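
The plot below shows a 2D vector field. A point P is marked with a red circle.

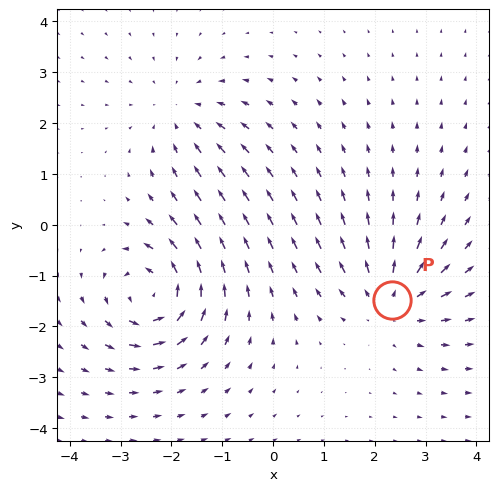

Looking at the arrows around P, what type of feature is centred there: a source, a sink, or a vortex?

source

At P (2.3, -1.5) the arrows spread outward. Divergence about +3, curl ≈0 — positive divergence with near-zero curl is a source.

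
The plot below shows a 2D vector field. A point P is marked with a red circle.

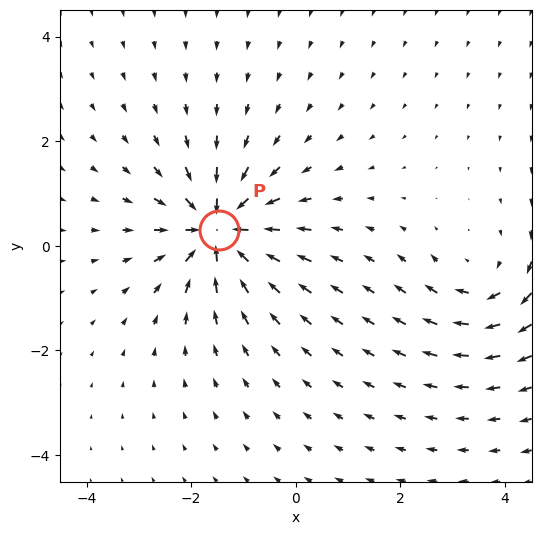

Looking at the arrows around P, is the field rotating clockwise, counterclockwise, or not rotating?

not rotating

Near P at (-1.5, 0.3) the arrows show no circulation. The curl there is ≈0.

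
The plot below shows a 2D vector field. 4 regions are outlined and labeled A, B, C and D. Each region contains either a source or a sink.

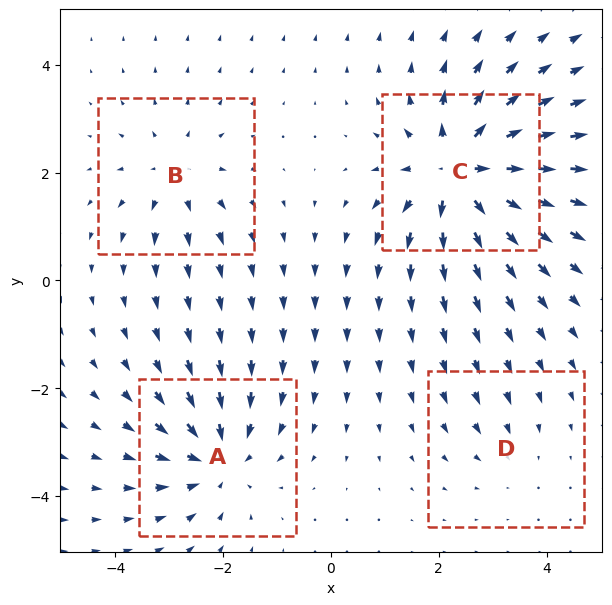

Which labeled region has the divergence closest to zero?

D

Divergence at each region's feature centre — A: about -5, B: about +4, C: about +7, D: about -2. Region D is closest to zero.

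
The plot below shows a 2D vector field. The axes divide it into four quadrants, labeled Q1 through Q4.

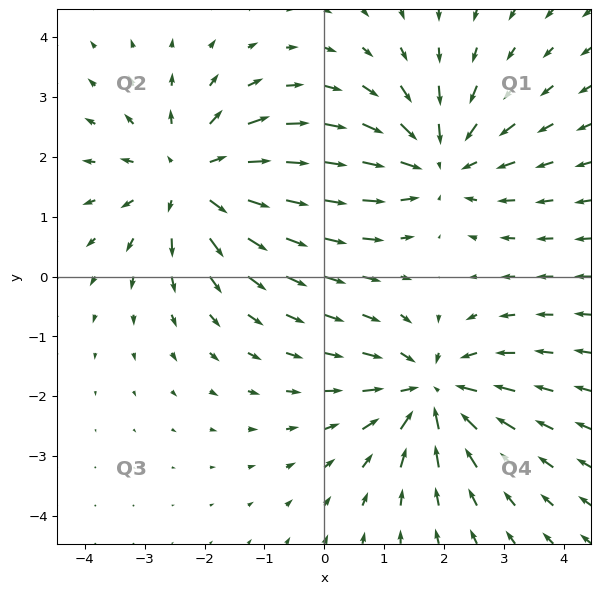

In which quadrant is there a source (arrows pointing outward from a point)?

Q2

The source sits at approximately (-2.2, 1.6), which lies in quadrant Q2. The divergence there is about +4, positive as expected for a source.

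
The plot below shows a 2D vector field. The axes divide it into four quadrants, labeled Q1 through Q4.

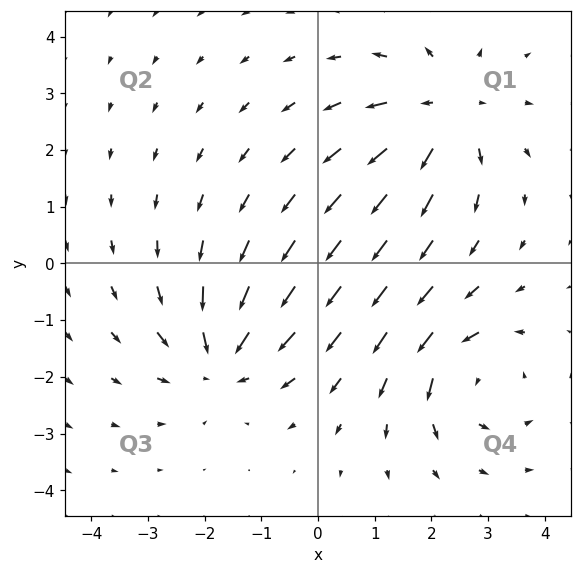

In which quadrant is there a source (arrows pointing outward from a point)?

The source sits at approximately (2.2, 2.7), which lies in quadrant Q1. The divergence there is about +5, positive as expected for a source.

Q1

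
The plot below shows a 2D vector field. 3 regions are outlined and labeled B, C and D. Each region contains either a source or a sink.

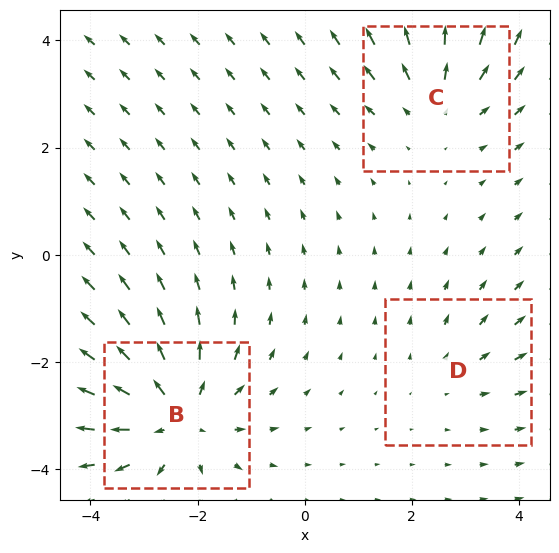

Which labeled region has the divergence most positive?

Divergence at each region's feature centre — B: about +5, C: about +3, D: about +2. Region B is most positive.

B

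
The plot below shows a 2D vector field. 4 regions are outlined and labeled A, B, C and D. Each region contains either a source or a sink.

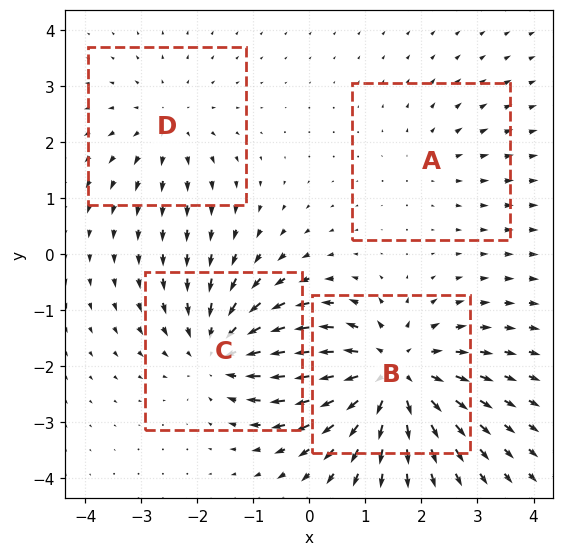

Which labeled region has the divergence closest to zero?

A

Divergence at each region's feature centre — A: about +2, B: about +6, C: about -5, D: about +3. Region A is closest to zero.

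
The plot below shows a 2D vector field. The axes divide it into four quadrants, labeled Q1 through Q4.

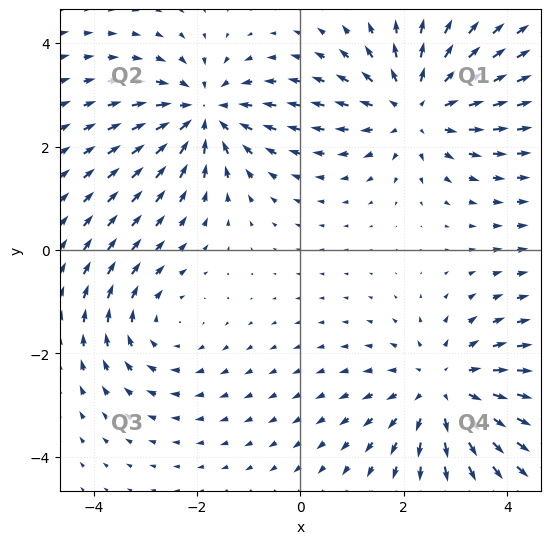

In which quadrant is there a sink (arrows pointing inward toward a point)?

Q2

The sink sits at approximately (-1.9, 2.7), which lies in quadrant Q2. The divergence there is about -5, negative as expected for a sink.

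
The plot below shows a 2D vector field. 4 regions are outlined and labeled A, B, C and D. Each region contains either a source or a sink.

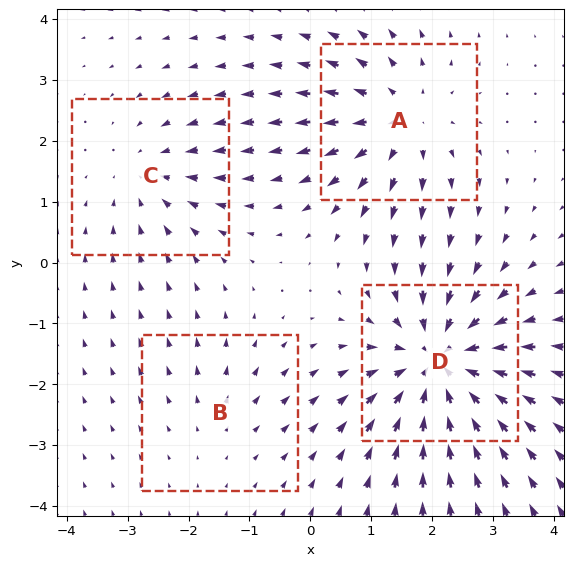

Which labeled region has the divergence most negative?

D

Divergence at each region's feature centre — A: about +5, B: about +2, C: about -3, D: about -7. Region D is most negative.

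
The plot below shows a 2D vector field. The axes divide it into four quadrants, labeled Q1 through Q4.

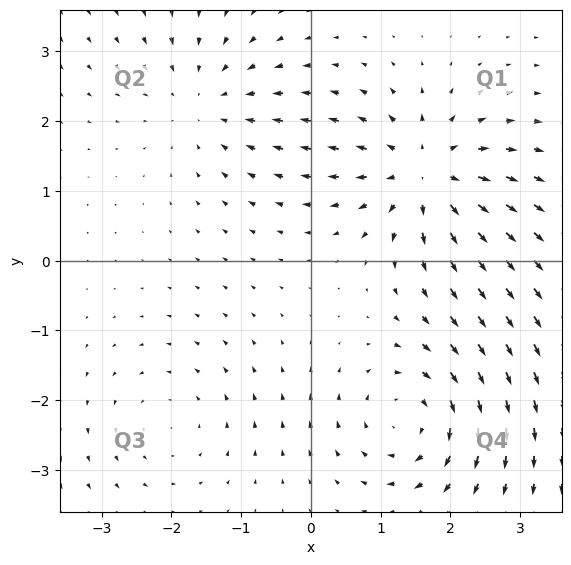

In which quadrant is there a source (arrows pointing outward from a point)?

Q1

The source sits at approximately (1.6, 1.2), which lies in quadrant Q1. The divergence there is about +6, positive as expected for a source.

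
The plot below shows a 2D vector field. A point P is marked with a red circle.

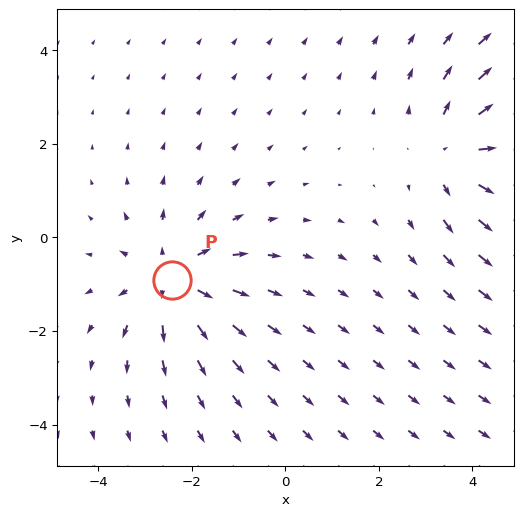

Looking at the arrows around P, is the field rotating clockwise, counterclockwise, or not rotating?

not rotating

Near P at (-2.4, -0.9) the arrows show no circulation. The curl there is ≈0.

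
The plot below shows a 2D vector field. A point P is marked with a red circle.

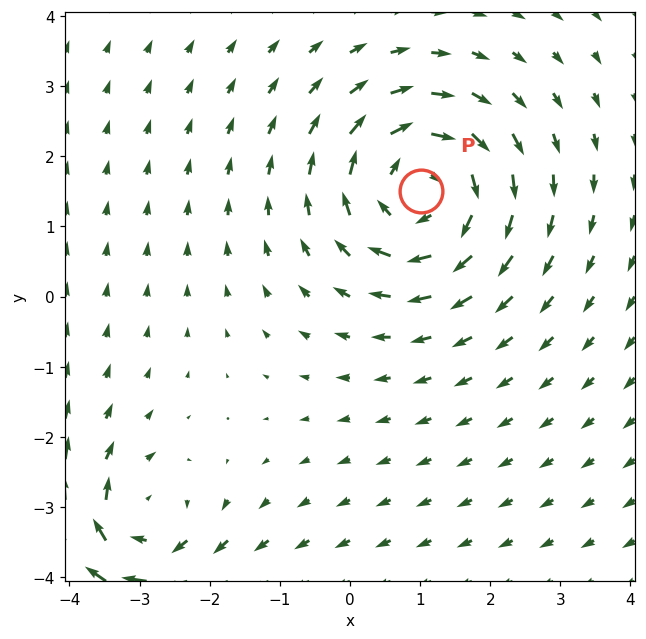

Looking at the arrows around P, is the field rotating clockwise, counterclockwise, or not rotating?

clockwise

Near P at (1.0, 1.5) the arrows circulate clockwise. The curl (z-component) there is about -4; negative curl means clockwise rotation.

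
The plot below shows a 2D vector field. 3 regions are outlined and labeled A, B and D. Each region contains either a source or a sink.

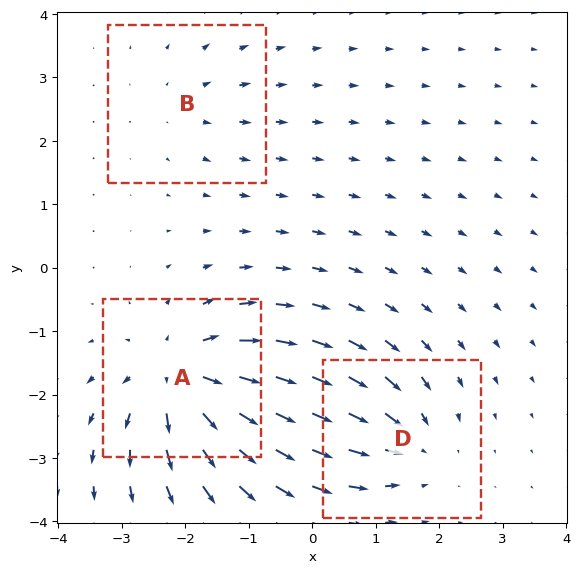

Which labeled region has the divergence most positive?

Divergence at each region's feature centre — A: about +6, B: about +2, D: about -4. Region A is most positive.

A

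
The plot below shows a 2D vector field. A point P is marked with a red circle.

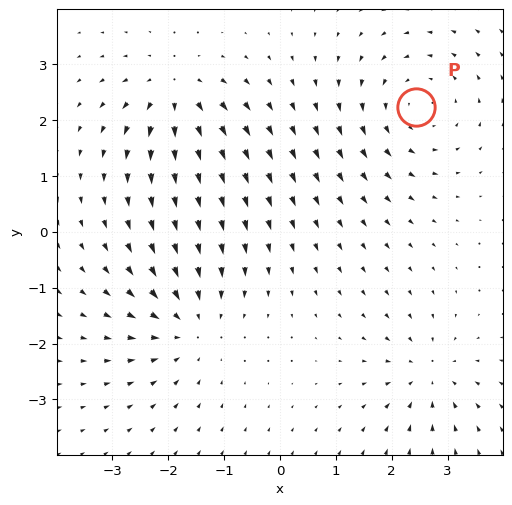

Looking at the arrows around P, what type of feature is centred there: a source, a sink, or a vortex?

At P (2.4, 2.2) the arrows circulate counterclockwise. Divergence ≈0, curl about +4 — near-zero divergence with nonzero curl is a vortex.

vortex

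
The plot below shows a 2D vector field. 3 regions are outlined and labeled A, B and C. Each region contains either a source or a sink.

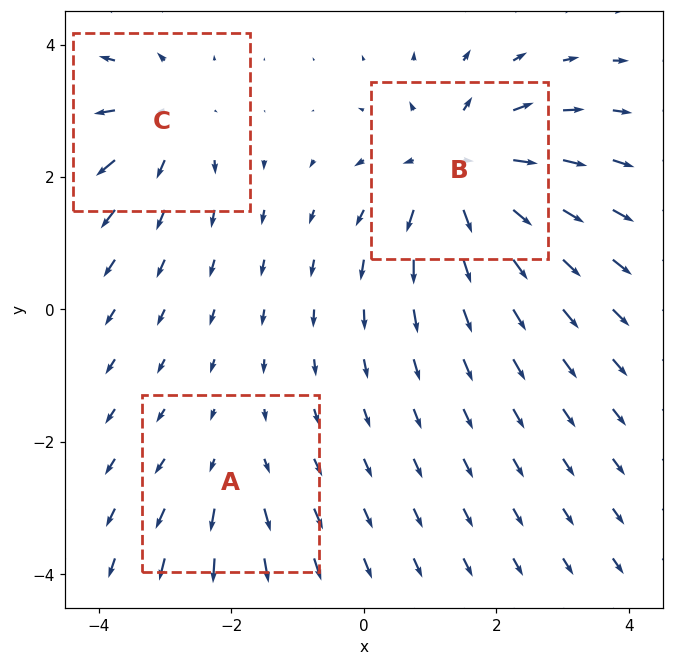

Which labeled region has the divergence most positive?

B

Divergence at each region's feature centre — A: about +2, B: about +5, C: about +3. Region B is most positive.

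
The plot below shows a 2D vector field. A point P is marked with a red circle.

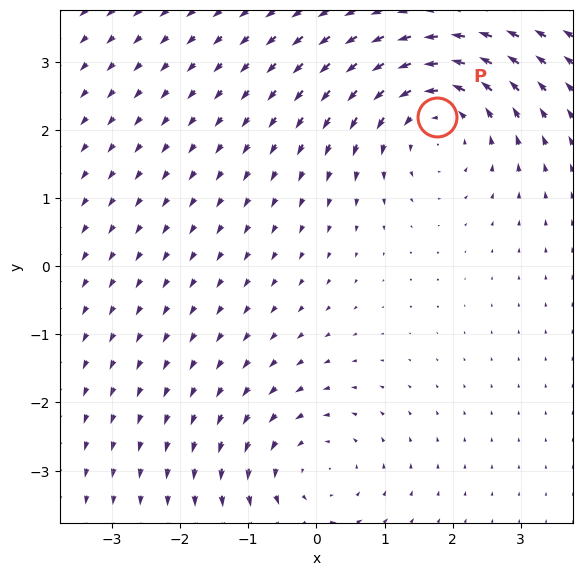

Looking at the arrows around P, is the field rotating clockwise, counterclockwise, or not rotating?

Near P at (1.8, 2.2) the arrows circulate counterclockwise. The curl (z-component) there is about +3; positive curl means counterclockwise rotation.

counterclockwise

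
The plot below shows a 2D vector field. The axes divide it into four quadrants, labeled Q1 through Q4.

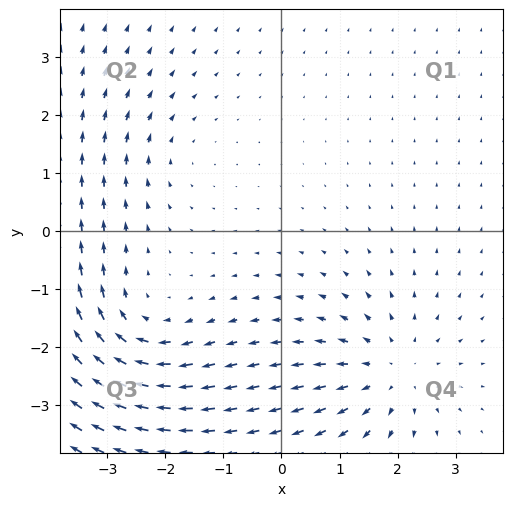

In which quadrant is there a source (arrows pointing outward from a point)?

The source sits at approximately (1.9, -2.4), which lies in quadrant Q4. The divergence there is about +4, positive as expected for a source.

Q4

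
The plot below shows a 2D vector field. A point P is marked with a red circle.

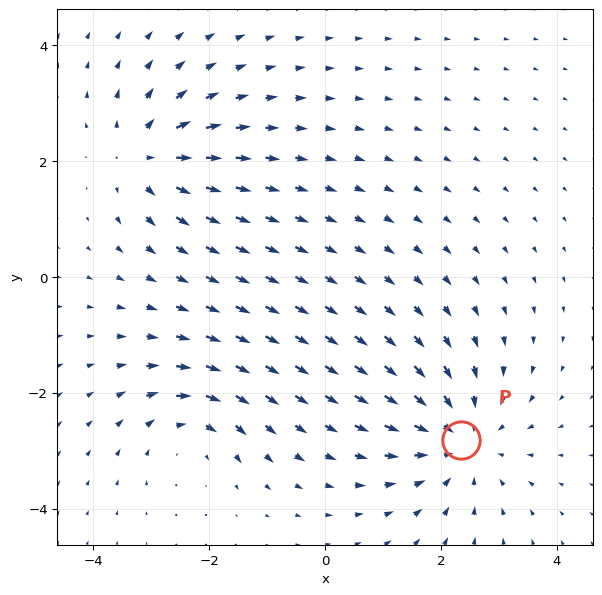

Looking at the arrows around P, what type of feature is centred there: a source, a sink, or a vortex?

sink

At P (2.3, -2.8) the arrows converge inward. Divergence about -4, curl ≈0 — negative divergence with near-zero curl is a sink.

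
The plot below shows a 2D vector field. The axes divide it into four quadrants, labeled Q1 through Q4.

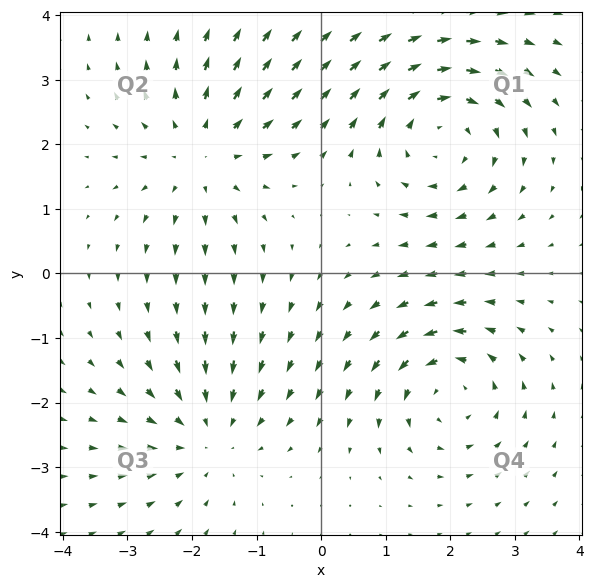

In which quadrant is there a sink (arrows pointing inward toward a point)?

Q3

The sink sits at approximately (-1.8, -2.5), which lies in quadrant Q3. The divergence there is about -3, negative as expected for a sink.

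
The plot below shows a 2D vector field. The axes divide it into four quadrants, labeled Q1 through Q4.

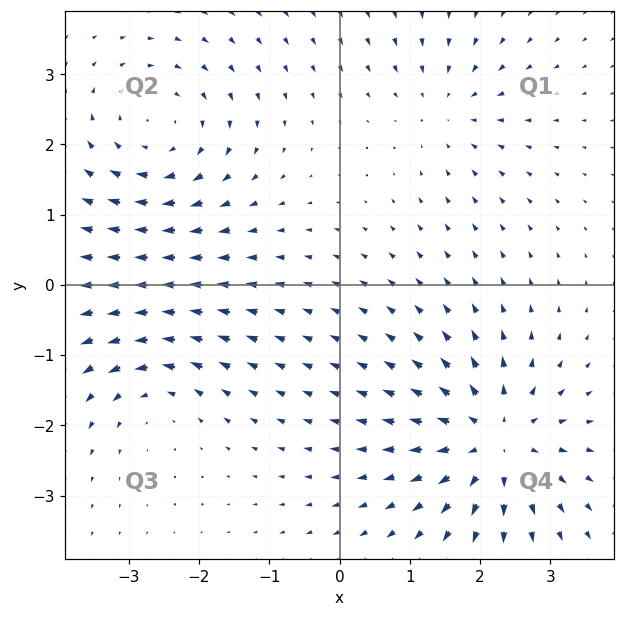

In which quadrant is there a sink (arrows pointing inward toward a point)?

Q1

The sink sits at approximately (1.5, 2.5), which lies in quadrant Q1. The divergence there is about -3, negative as expected for a sink.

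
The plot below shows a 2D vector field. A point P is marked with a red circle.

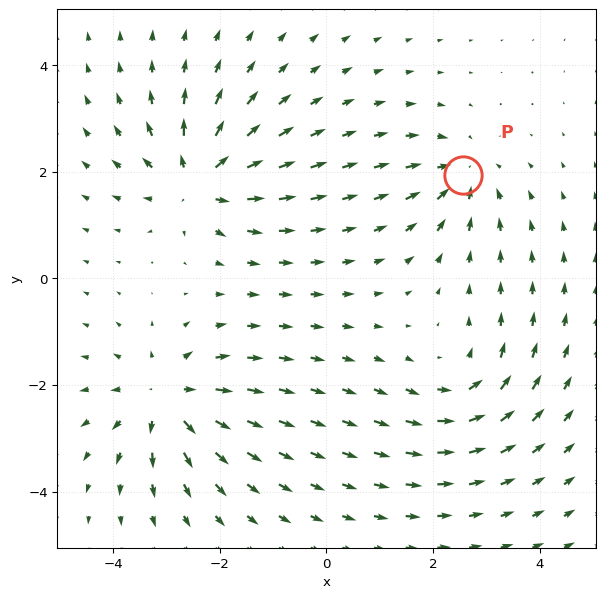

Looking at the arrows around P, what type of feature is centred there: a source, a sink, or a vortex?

At P (2.6, 1.9) the arrows converge inward. Divergence about -4, curl ≈0 — negative divergence with near-zero curl is a sink.

sink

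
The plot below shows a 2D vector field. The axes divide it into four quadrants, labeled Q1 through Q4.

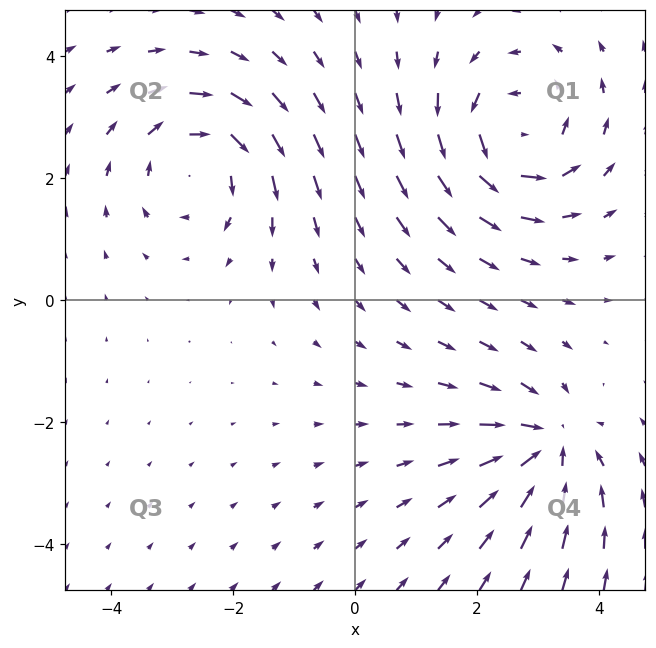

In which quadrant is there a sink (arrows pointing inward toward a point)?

Q4

The sink sits at approximately (3.2, -2.4), which lies in quadrant Q4. The divergence there is about -5, negative as expected for a sink.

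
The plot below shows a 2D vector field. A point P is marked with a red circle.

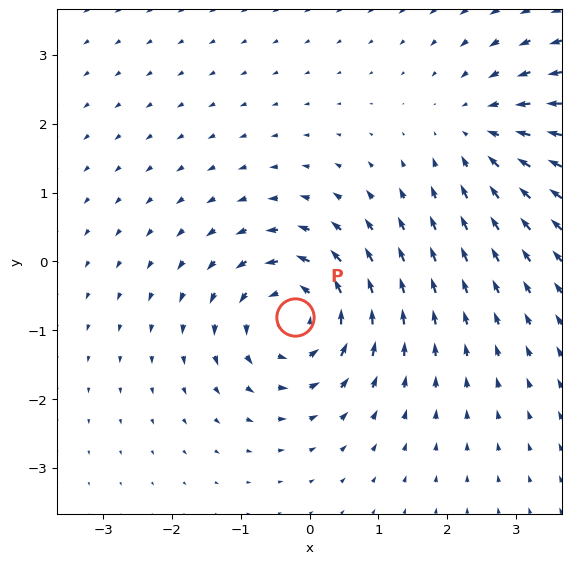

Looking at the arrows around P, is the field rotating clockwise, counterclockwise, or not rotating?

counterclockwise

Near P at (-0.2, -0.8) the arrows circulate counterclockwise. The curl (z-component) there is about +5; positive curl means counterclockwise rotation.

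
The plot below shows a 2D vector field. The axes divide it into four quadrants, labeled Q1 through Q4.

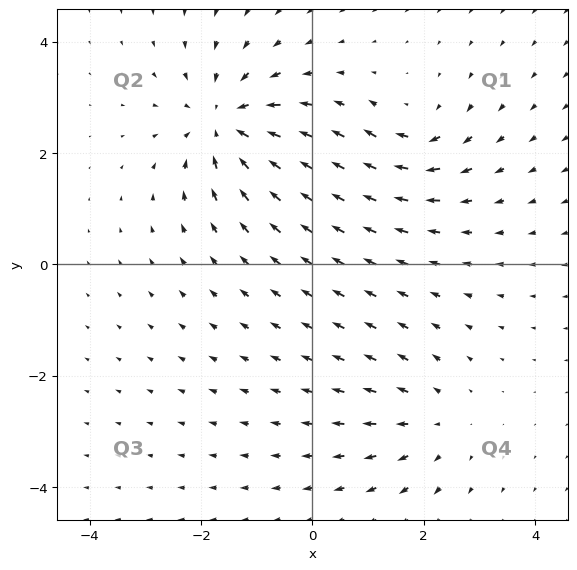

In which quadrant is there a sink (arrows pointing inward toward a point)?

Q2

The sink sits at approximately (-1.6, 2.5), which lies in quadrant Q2. The divergence there is about -5, negative as expected for a sink.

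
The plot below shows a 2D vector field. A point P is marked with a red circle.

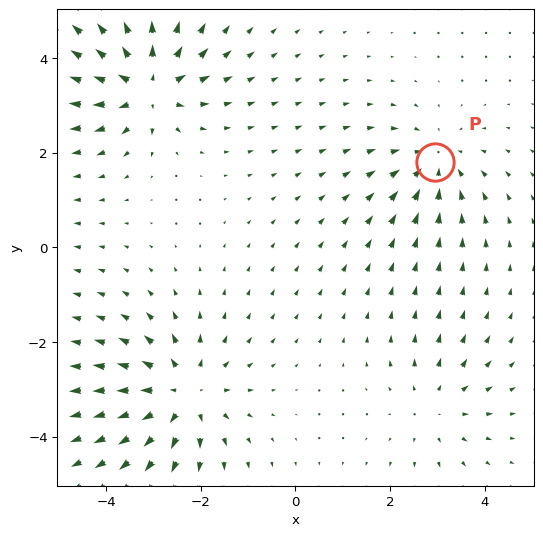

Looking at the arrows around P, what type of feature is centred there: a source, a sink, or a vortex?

At P (2.9, 1.8) the arrows converge inward. Divergence about -3, curl ≈0 — negative divergence with near-zero curl is a sink.

sink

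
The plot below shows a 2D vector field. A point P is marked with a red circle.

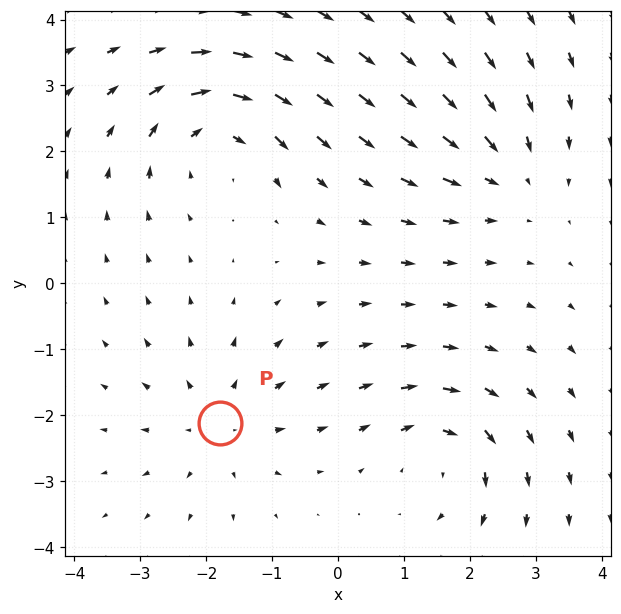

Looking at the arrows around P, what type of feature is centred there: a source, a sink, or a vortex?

At P (-1.8, -2.1) the arrows spread outward. Divergence about +3, curl ≈0 — positive divergence with near-zero curl is a source.

source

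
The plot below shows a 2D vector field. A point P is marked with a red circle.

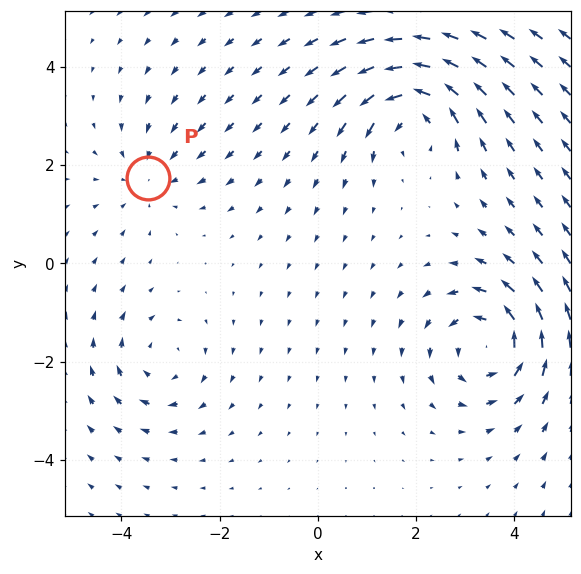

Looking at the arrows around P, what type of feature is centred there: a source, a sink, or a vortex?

sink

At P (-3.5, 1.7) the arrows converge inward. Divergence about -3, curl ≈0 — negative divergence with near-zero curl is a sink.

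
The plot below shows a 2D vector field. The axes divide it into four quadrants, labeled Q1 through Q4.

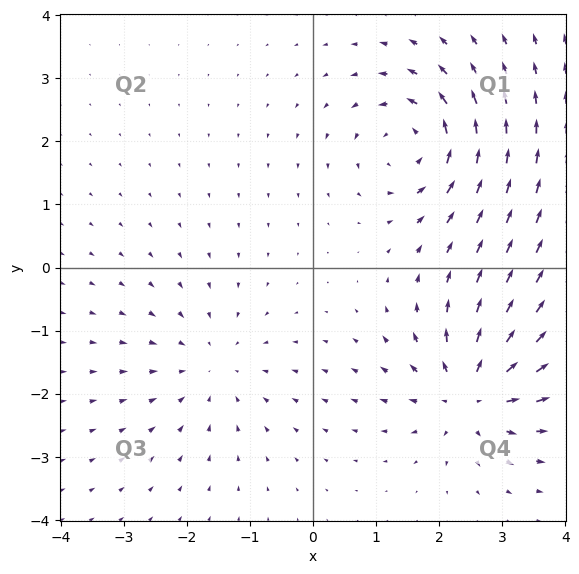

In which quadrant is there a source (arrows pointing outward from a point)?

Q4

The source sits at approximately (2.5, -2.0), which lies in quadrant Q4. The divergence there is about +7, positive as expected for a source.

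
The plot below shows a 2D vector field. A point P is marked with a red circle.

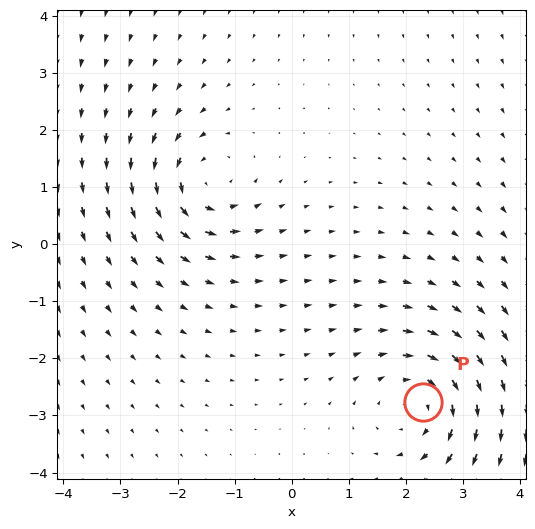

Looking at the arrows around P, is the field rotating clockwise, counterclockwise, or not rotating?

clockwise

Near P at (2.3, -2.8) the arrows circulate clockwise. The curl (z-component) there is about -3; negative curl means clockwise rotation.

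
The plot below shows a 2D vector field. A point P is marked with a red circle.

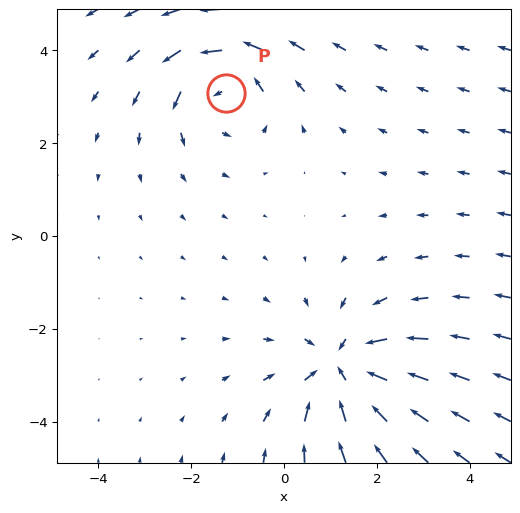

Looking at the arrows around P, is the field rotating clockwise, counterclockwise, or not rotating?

Near P at (-1.2, 3.1) the arrows circulate counterclockwise. The curl (z-component) there is about +3; positive curl means counterclockwise rotation.

counterclockwise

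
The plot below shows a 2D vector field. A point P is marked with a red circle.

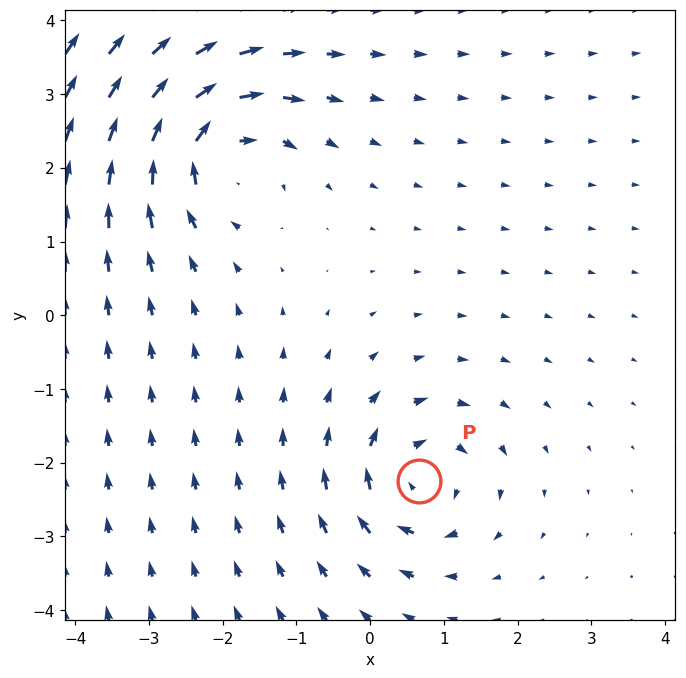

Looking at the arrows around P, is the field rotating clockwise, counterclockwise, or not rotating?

Near P at (0.7, -2.2) the arrows circulate clockwise. The curl (z-component) there is about -5; negative curl means clockwise rotation.

clockwise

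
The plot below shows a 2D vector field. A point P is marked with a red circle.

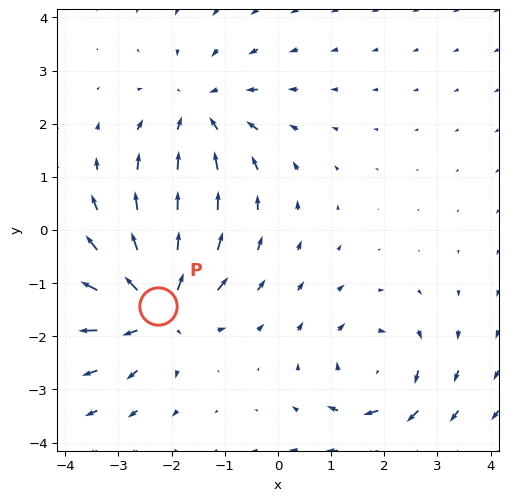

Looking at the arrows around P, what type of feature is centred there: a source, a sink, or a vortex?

At P (-2.3, -1.4) the arrows spread outward. Divergence about +5, curl ≈0 — positive divergence with near-zero curl is a source.

source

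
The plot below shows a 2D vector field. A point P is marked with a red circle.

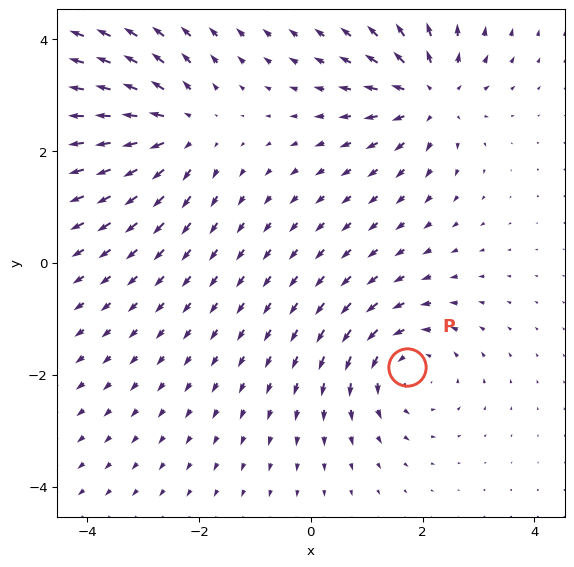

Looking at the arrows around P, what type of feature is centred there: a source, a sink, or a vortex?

At P (1.7, -1.9) the arrows circulate counterclockwise. Divergence ≈0, curl about +4 — near-zero divergence with nonzero curl is a vortex.

vortex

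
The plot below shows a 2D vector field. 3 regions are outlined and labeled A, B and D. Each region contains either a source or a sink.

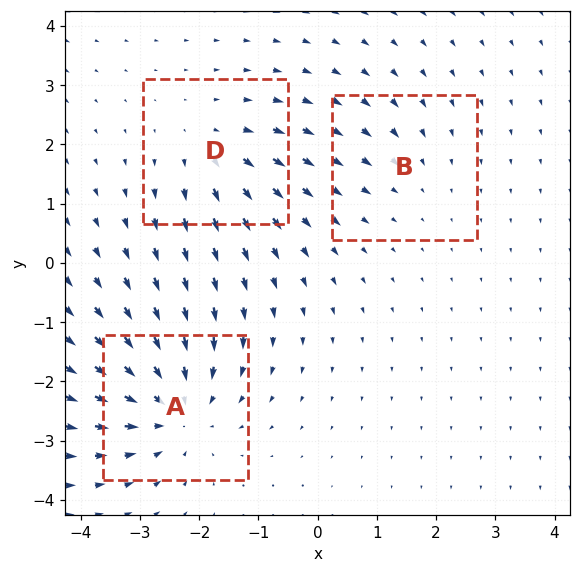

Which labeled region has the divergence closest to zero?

Divergence at each region's feature centre — A: about -5, B: about -2, D: about +3. Region B is closest to zero.

B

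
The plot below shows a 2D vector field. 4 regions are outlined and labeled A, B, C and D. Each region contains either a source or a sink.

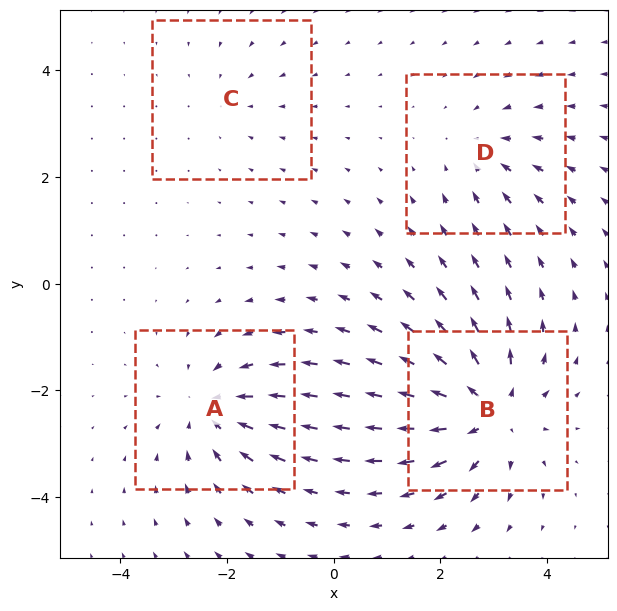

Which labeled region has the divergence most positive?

B

Divergence at each region's feature centre — A: about -5, B: about +6, C: about -2, D: about -3. Region B is most positive.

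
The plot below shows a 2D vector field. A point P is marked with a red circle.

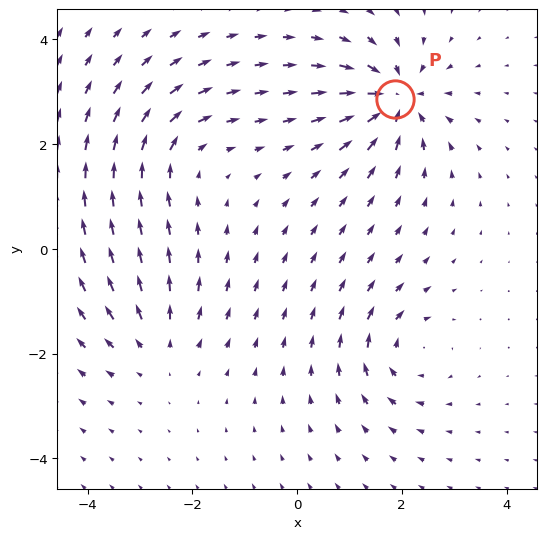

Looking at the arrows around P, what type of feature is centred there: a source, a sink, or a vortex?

At P (1.9, 2.9) the arrows converge inward. Divergence about -6, curl ≈0 — negative divergence with near-zero curl is a sink.

sink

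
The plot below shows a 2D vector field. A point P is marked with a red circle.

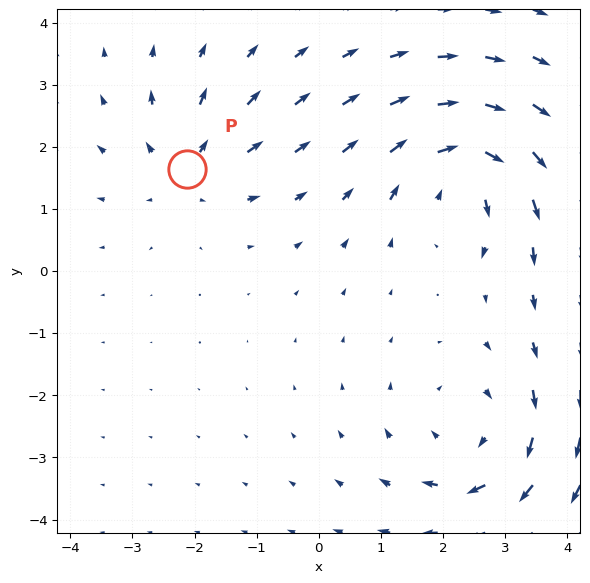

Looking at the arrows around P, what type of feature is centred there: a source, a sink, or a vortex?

At P (-2.1, 1.6) the arrows spread outward. Divergence about +4, curl ≈0 — positive divergence with near-zero curl is a source.

source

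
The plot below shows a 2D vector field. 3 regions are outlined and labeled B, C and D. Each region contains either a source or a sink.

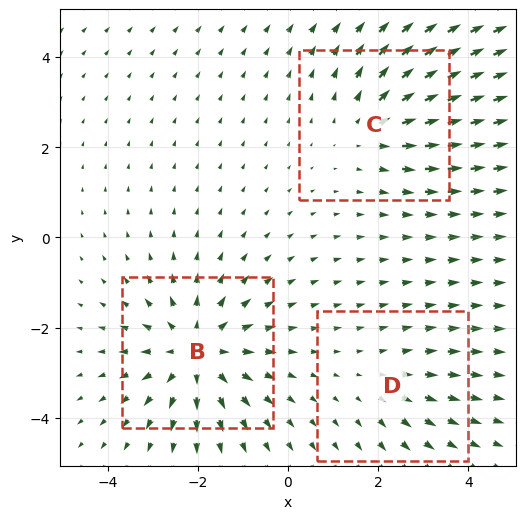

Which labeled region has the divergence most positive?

Divergence at each region's feature centre — B: about +4, C: about +3, D: about +2. Region B is most positive.

B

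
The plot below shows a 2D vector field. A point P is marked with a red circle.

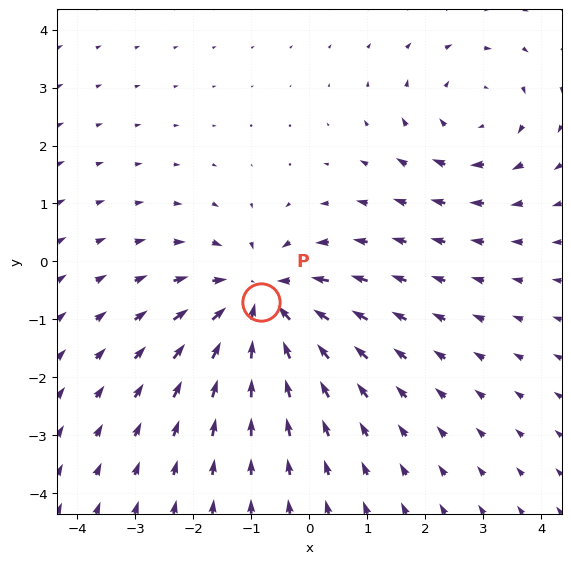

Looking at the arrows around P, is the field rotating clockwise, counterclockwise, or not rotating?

Near P at (-0.8, -0.7) the arrows show no circulation. The curl there is ≈0.

not rotating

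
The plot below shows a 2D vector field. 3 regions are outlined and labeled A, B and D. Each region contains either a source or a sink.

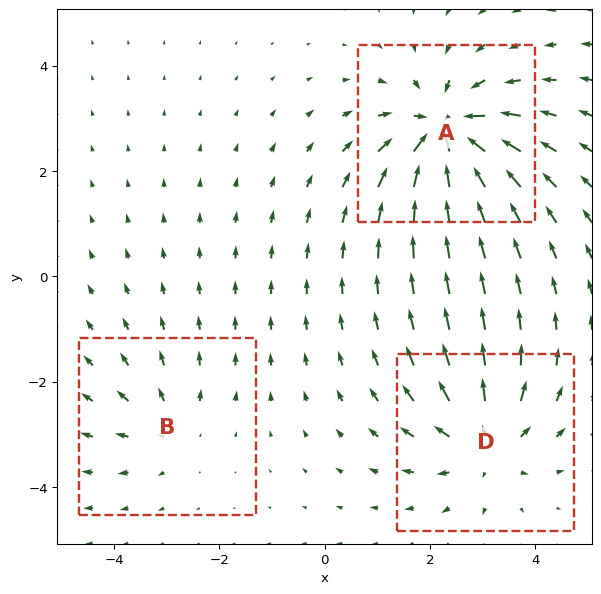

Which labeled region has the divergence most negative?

Divergence at each region's feature centre — A: about -5, B: about +2, D: about +4. Region A is most negative.

A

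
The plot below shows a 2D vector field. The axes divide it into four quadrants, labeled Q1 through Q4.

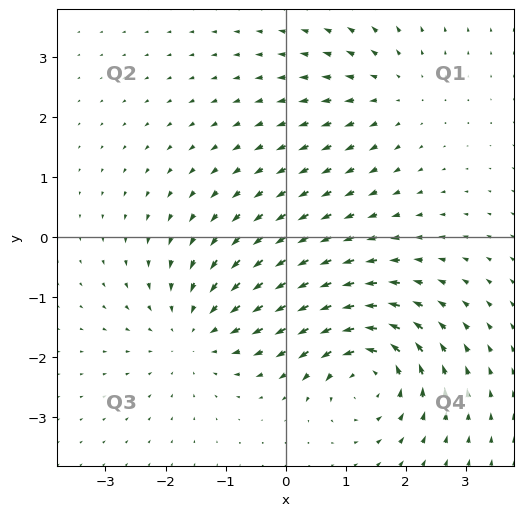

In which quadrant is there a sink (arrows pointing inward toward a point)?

Q3

The sink sits at approximately (-1.5, -1.5), which lies in quadrant Q3. The divergence there is about -4, negative as expected for a sink.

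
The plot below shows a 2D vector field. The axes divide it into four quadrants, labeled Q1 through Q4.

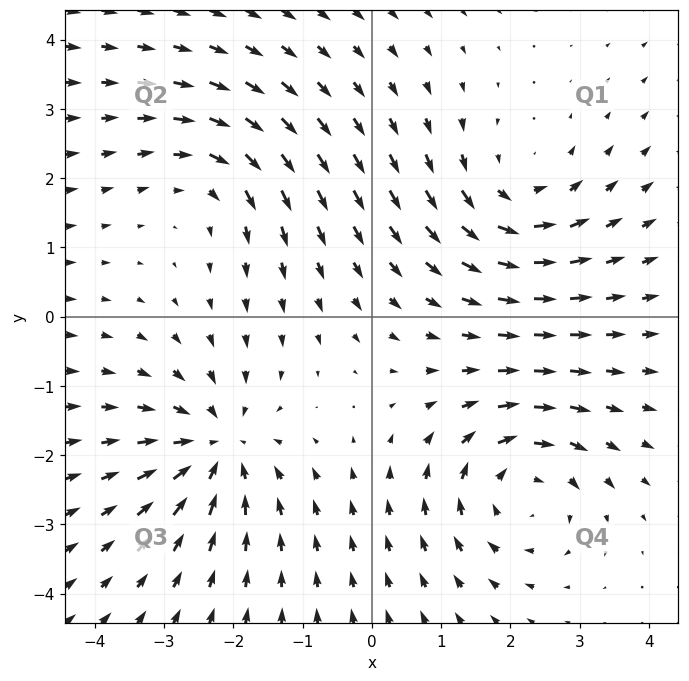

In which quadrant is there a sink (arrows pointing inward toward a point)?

The sink sits at approximately (-2.2, -1.9), which lies in quadrant Q3. The divergence there is about -5, negative as expected for a sink.

Q3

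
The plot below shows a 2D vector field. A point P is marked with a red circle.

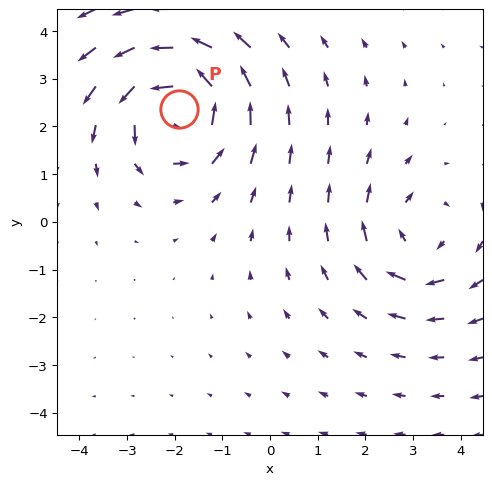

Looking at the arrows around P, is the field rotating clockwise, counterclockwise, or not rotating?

counterclockwise

Near P at (-1.9, 2.4) the arrows circulate counterclockwise. The curl (z-component) there is about +5; positive curl means counterclockwise rotation.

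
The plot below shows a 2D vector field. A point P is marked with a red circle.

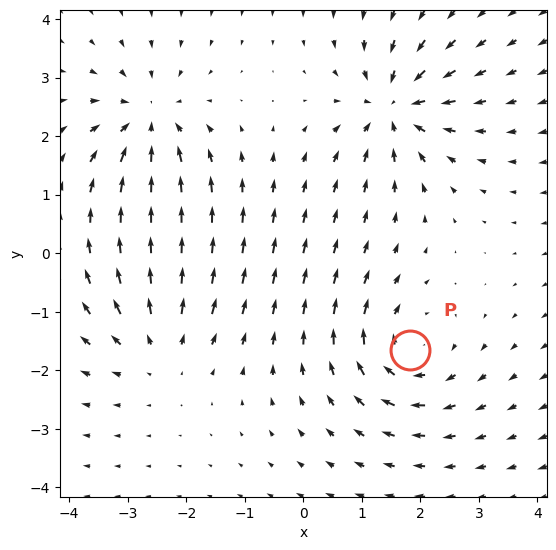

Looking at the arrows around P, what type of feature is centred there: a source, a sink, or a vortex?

vortex

At P (1.8, -1.7) the arrows circulate clockwise. Divergence ≈0, curl about -6 — near-zero divergence with nonzero curl is a vortex.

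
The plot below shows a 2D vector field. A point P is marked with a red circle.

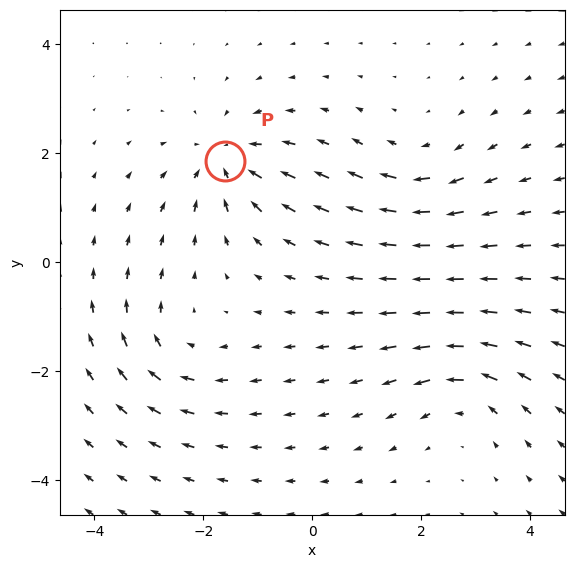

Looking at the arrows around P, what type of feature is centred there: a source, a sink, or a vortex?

At P (-1.6, 1.9) the arrows converge inward. Divergence about -4, curl ≈0 — negative divergence with near-zero curl is a sink.

sink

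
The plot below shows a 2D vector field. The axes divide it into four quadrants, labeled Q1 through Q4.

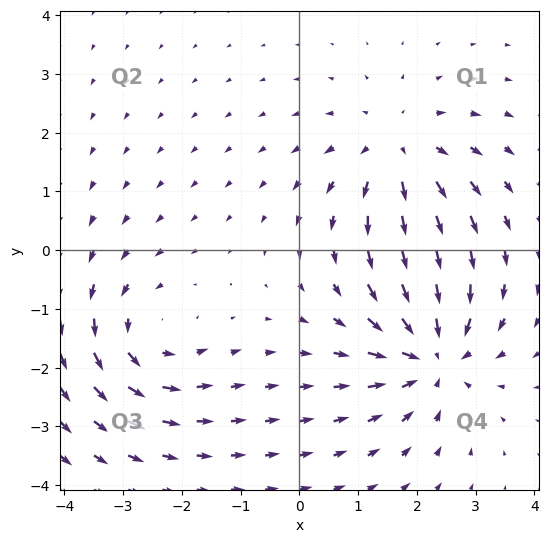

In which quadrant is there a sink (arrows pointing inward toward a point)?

Q4

The sink sits at approximately (2.3, -1.8), which lies in quadrant Q4. The divergence there is about -5, negative as expected for a sink.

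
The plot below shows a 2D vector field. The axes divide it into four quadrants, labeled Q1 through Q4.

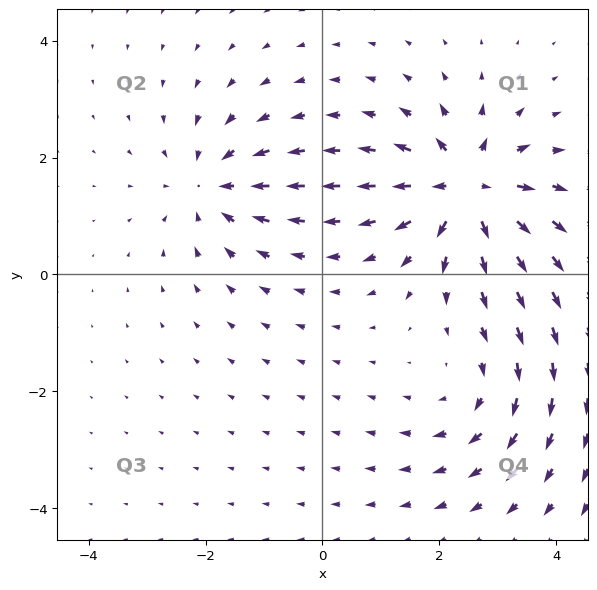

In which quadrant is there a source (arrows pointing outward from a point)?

Q1

The source sits at approximately (2.5, 1.5), which lies in quadrant Q1. The divergence there is about +7, positive as expected for a source.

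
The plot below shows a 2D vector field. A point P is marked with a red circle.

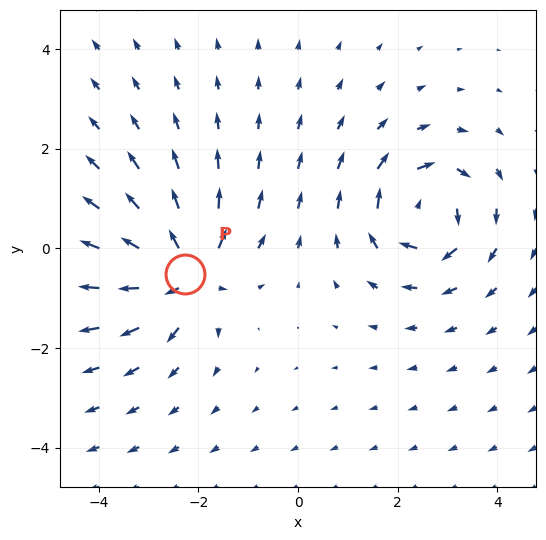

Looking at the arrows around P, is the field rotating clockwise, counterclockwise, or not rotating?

not rotating

Near P at (-2.3, -0.5) the arrows show no circulation. The curl there is ≈0.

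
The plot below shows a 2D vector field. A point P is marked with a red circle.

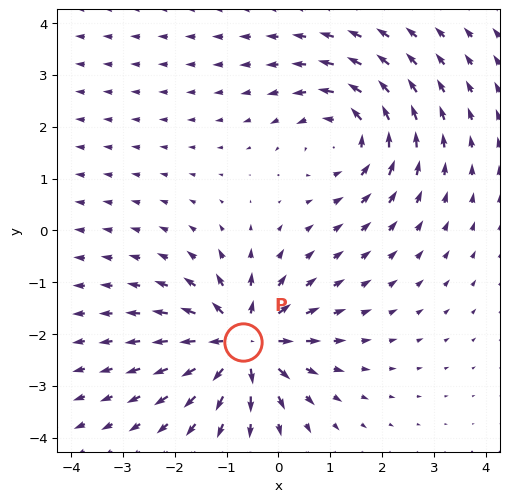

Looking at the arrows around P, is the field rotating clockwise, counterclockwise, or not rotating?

Near P at (-0.7, -2.2) the arrows show no circulation. The curl there is ≈0.

not rotating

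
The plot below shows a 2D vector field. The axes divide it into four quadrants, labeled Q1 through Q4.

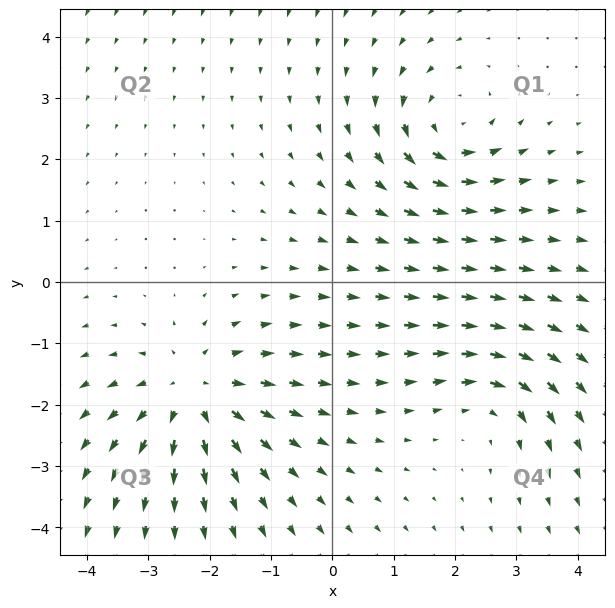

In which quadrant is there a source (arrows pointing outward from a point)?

The source sits at approximately (-2.3, -1.8), which lies in quadrant Q3. The divergence there is about +5, positive as expected for a source.

Q3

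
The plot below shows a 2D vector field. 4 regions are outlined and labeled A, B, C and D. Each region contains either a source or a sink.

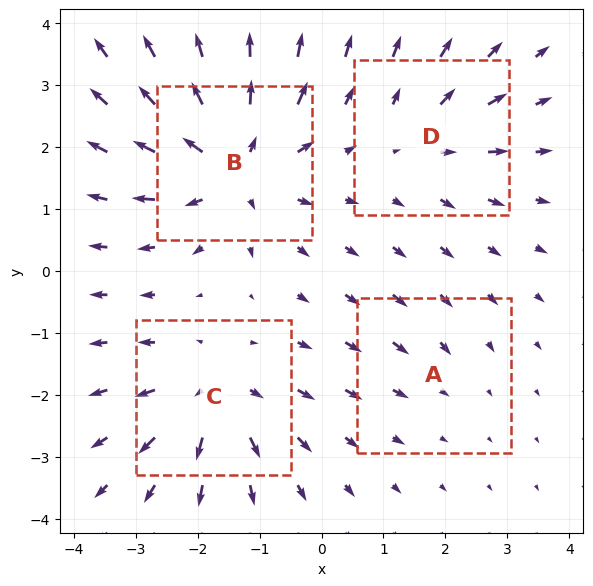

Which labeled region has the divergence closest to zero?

A

Divergence at each region's feature centre — A: about -2, B: about +8, C: about +5, D: about +4. Region A is closest to zero.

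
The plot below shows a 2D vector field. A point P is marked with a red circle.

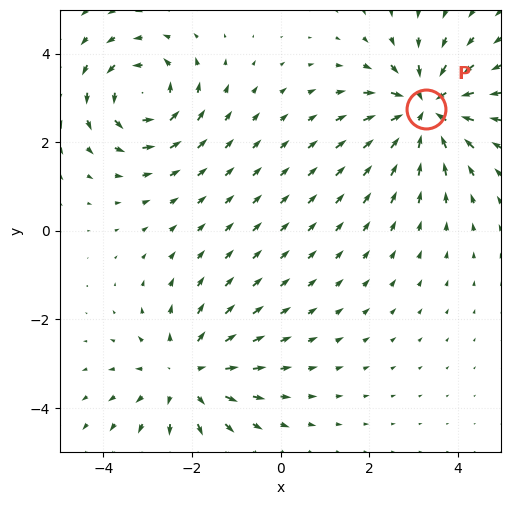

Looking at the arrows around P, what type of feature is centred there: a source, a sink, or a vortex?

At P (3.3, 2.7) the arrows converge inward. Divergence about -5, curl ≈0 — negative divergence with near-zero curl is a sink.

sink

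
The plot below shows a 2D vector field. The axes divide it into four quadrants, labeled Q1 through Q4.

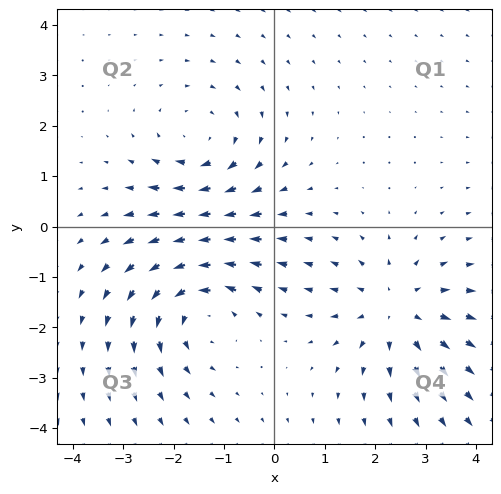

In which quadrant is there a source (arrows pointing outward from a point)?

The source sits at approximately (2.4, -1.7), which lies in quadrant Q4. The divergence there is about +2, positive as expected for a source.

Q4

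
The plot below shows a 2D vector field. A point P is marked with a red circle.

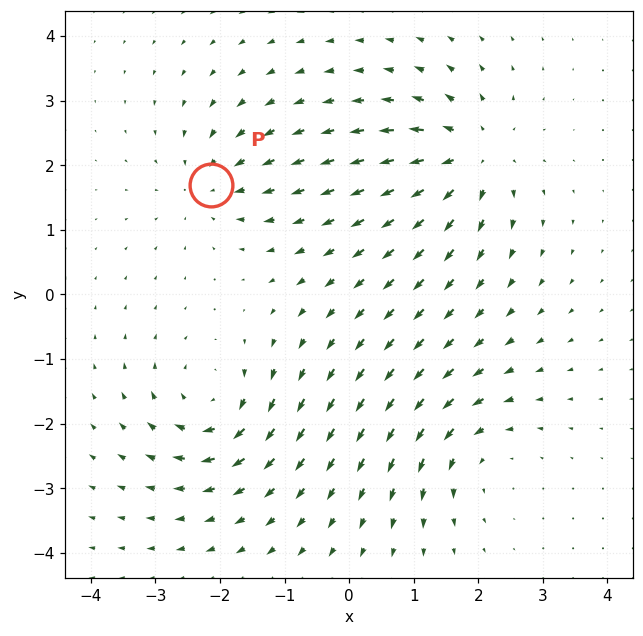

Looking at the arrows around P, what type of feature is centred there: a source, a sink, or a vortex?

At P (-2.1, 1.7) the arrows converge inward. Divergence about -4, curl ≈0 — negative divergence with near-zero curl is a sink.

sink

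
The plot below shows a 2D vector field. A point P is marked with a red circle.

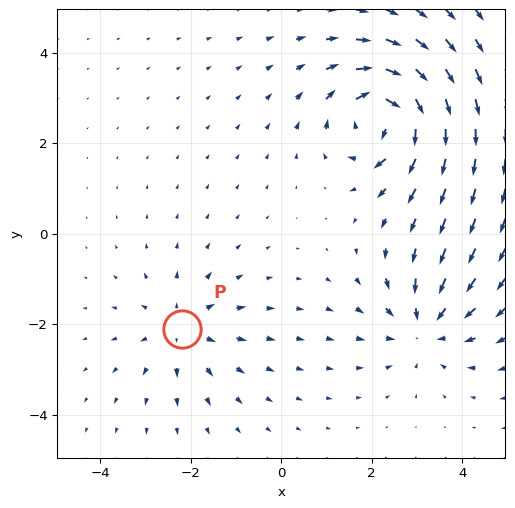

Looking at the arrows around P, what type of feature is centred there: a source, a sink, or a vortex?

At P (-2.2, -2.1) the arrows spread outward. Divergence about +3, curl ≈0 — positive divergence with near-zero curl is a source.

source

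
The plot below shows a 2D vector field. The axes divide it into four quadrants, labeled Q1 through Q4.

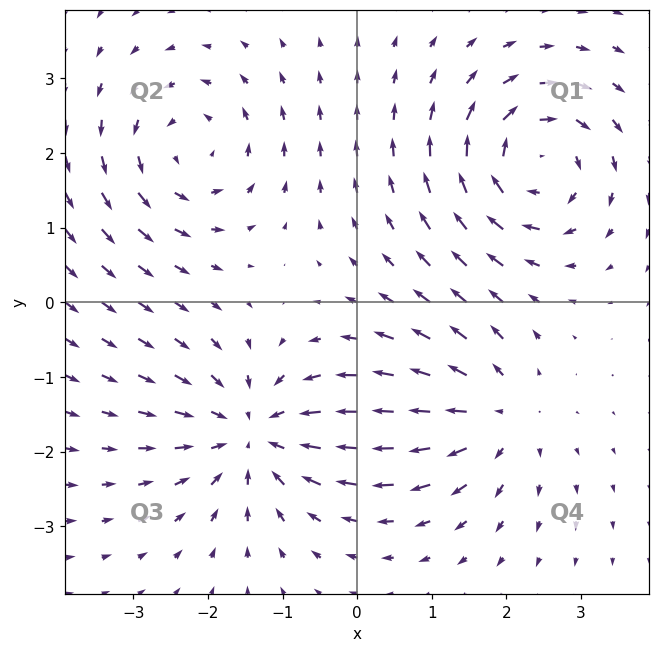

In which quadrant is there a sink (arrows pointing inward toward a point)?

Q3

The sink sits at approximately (-1.4, -1.8), which lies in quadrant Q3. The divergence there is about -4, negative as expected for a sink.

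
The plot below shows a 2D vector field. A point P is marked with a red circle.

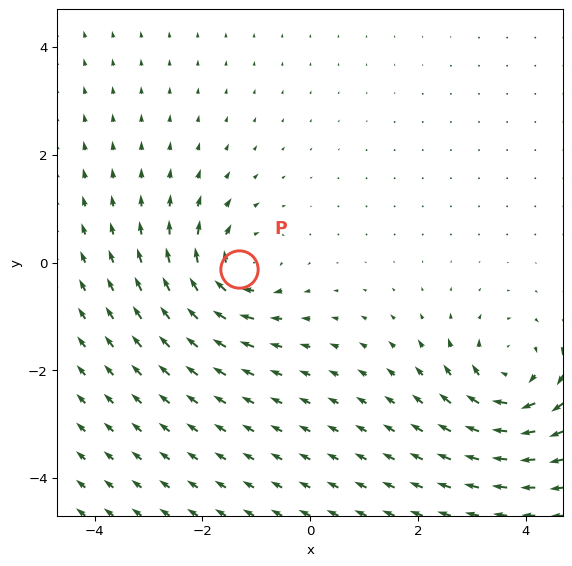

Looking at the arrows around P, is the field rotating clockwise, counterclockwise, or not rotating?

clockwise

Near P at (-1.3, -0.1) the arrows circulate clockwise. The curl (z-component) there is about -5; negative curl means clockwise rotation.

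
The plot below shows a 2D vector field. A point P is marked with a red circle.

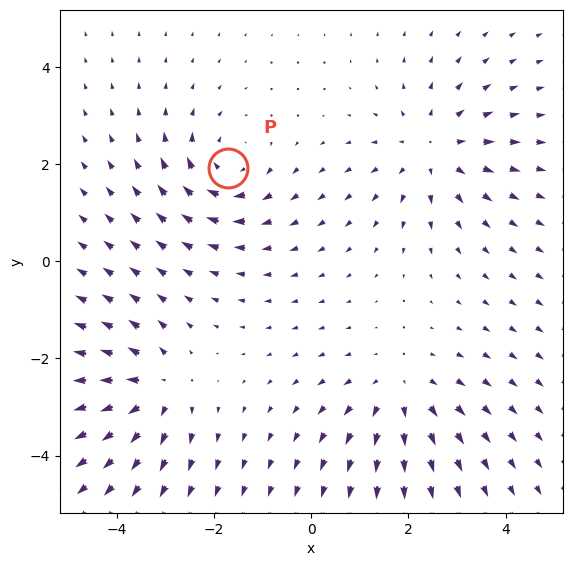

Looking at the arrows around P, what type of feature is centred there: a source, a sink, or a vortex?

vortex

At P (-1.7, 1.9) the arrows circulate clockwise. Divergence ≈0, curl about -4 — near-zero divergence with nonzero curl is a vortex.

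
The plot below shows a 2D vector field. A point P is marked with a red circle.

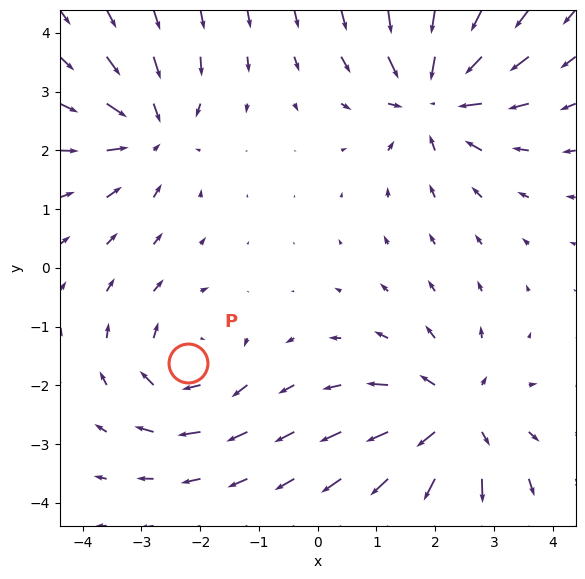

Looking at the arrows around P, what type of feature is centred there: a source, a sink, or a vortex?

At P (-2.2, -1.6) the arrows circulate clockwise. Divergence ≈0, curl about -4 — near-zero divergence with nonzero curl is a vortex.

vortex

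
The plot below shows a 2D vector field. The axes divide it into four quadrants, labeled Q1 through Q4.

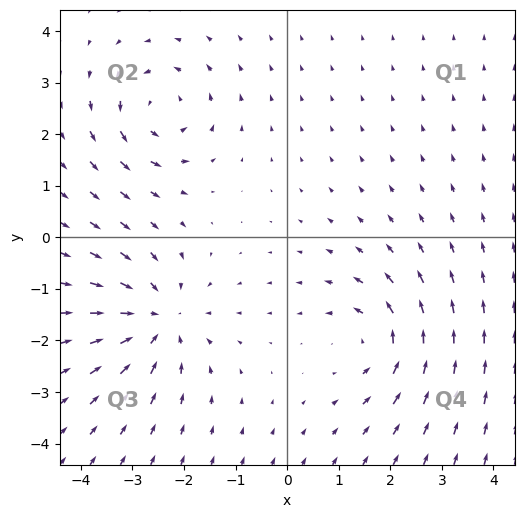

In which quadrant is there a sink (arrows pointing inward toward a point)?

The sink sits at approximately (-2.5, -1.6), which lies in quadrant Q3. The divergence there is about -4, negative as expected for a sink.

Q3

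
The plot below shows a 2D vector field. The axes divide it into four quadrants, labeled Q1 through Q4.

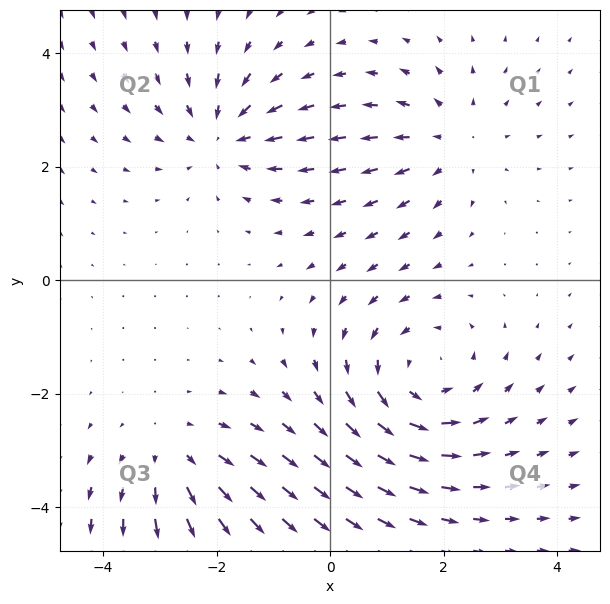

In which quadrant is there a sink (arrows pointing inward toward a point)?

The sink sits at approximately (-1.9, 2.6), which lies in quadrant Q2. The divergence there is about -4, negative as expected for a sink.

Q2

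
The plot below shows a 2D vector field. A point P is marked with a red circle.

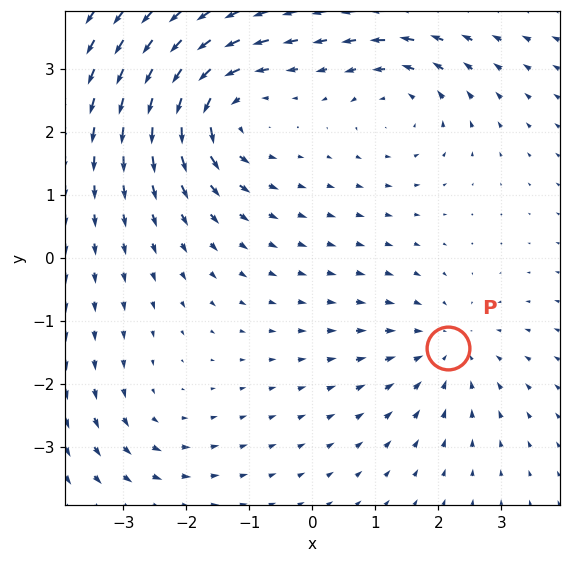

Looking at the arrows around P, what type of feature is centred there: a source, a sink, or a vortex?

sink

At P (2.1, -1.4) the arrows converge inward. Divergence about -3, curl ≈0 — negative divergence with near-zero curl is a sink.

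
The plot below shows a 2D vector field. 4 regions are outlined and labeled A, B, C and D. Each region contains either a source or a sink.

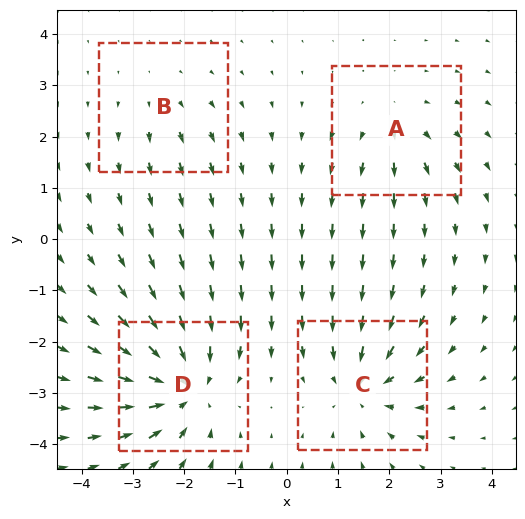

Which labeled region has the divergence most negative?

Divergence at each region's feature centre — A: about +3, B: about +2, C: about -5, D: about -7. Region D is most negative.

D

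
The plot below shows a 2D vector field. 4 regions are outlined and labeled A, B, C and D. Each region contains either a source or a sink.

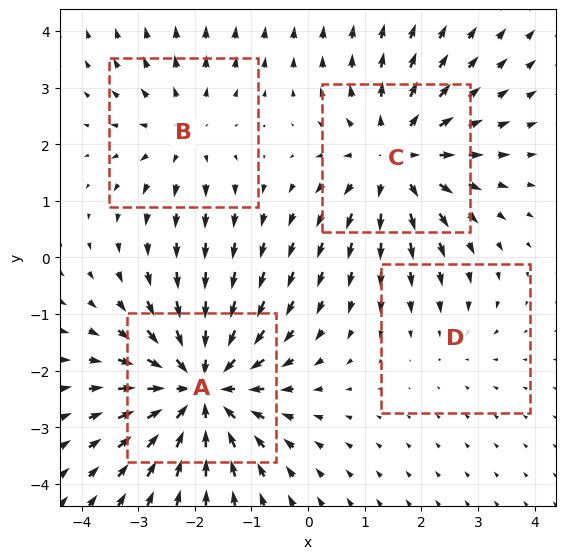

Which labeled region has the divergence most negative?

Divergence at each region's feature centre — A: about -6, B: about +3, C: about +5, D: about -2. Region A is most negative.

A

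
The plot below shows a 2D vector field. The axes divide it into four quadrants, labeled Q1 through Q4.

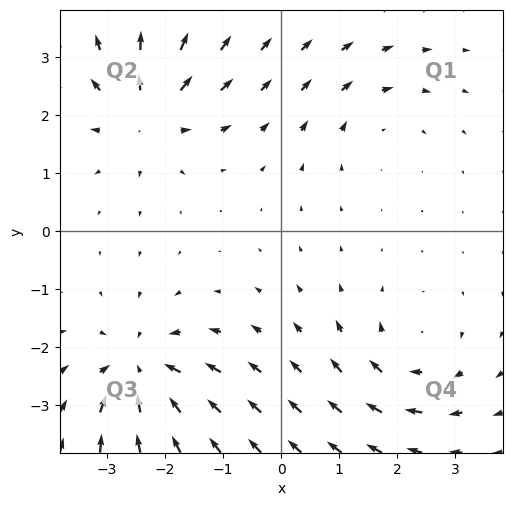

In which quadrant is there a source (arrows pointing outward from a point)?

The source sits at approximately (-2.3, 2.0), which lies in quadrant Q2. The divergence there is about +5, positive as expected for a source.

Q2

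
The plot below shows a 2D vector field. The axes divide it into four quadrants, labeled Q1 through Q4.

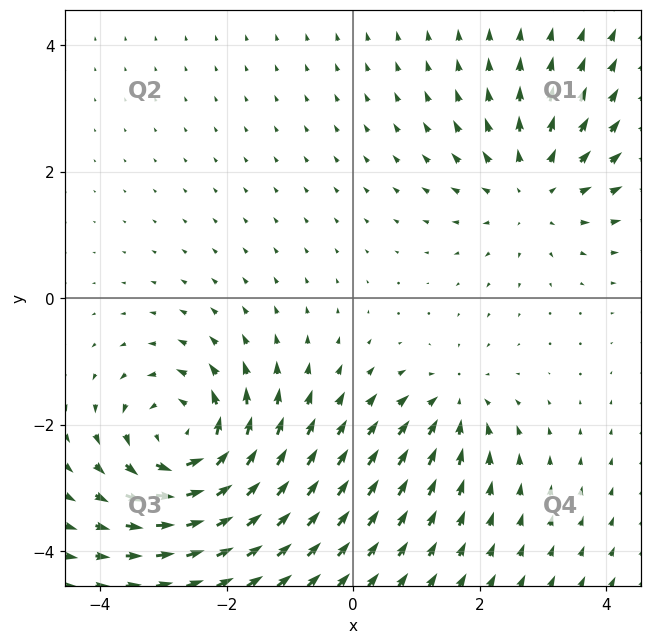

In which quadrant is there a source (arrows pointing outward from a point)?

Q1

The source sits at approximately (2.9, 1.7), which lies in quadrant Q1. The divergence there is about +3, positive as expected for a source.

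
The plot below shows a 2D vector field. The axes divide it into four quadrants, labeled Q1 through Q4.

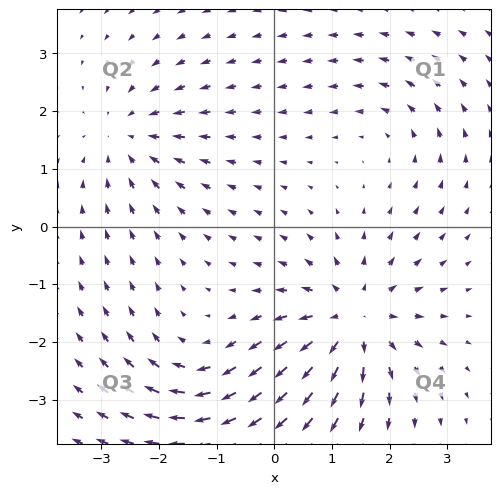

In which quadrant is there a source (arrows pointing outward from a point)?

Q4

The source sits at approximately (1.4, -1.6), which lies in quadrant Q4. The divergence there is about +5, positive as expected for a source.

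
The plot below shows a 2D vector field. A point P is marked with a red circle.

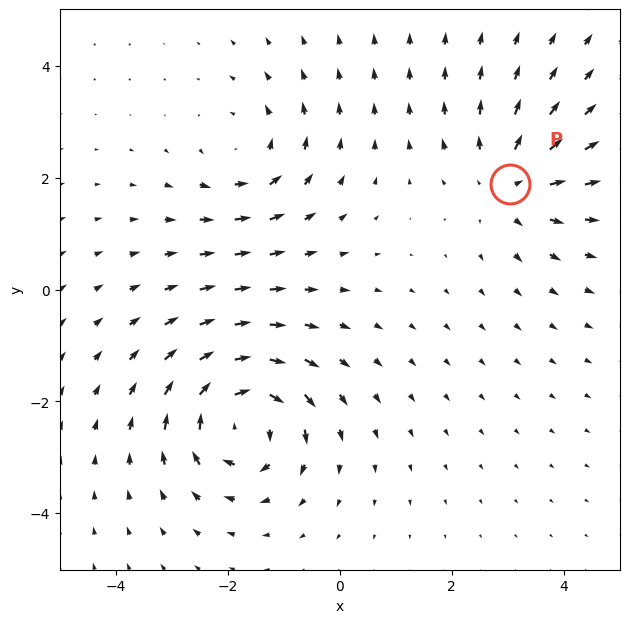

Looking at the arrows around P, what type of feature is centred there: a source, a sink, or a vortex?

source

At P (3.0, 1.9) the arrows spread outward. Divergence about +3, curl ≈0 — positive divergence with near-zero curl is a source.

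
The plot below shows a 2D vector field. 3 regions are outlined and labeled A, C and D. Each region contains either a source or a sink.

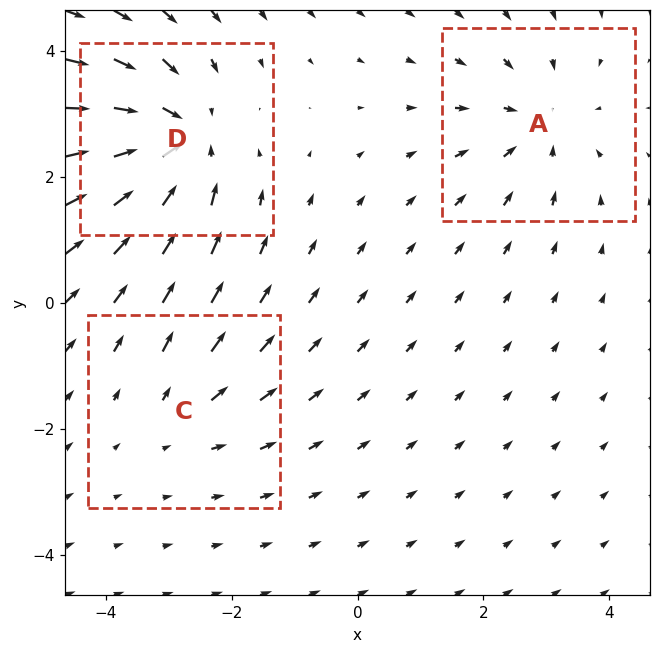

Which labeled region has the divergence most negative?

Divergence at each region's feature centre — A: about -3, C: about +2, D: about -4. Region D is most negative.

D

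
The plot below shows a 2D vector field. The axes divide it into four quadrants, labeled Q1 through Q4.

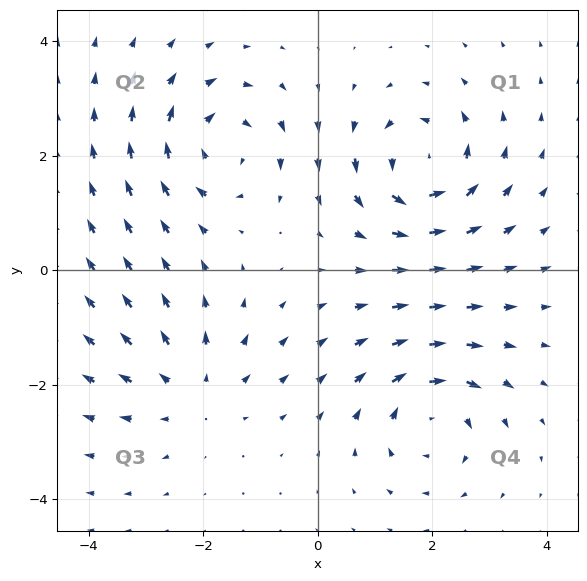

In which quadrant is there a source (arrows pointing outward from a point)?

Q3

The source sits at approximately (-2.2, -2.1), which lies in quadrant Q3. The divergence there is about +2, positive as expected for a source.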